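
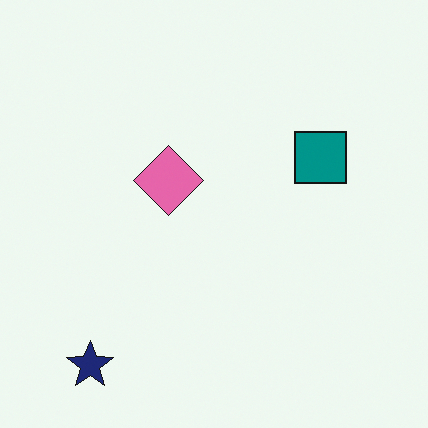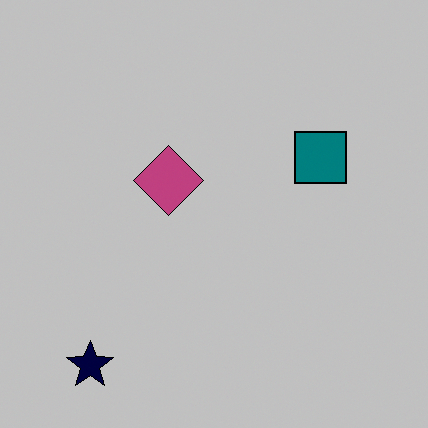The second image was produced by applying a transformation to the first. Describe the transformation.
Heavily posterized to just a handful of flat colors.

Each flat color has snapped to a coarser quantized level — most visibly, the near-white background has dropped to a flat grey.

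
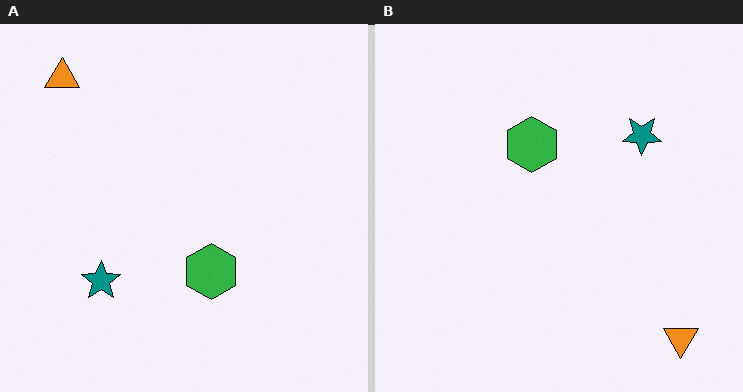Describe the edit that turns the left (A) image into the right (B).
It was rotated 180°.

The orange triangle sits in the top-left of the left (A) image and the bottom-right of the right (B) — consistent with a whole-image 180° rotation.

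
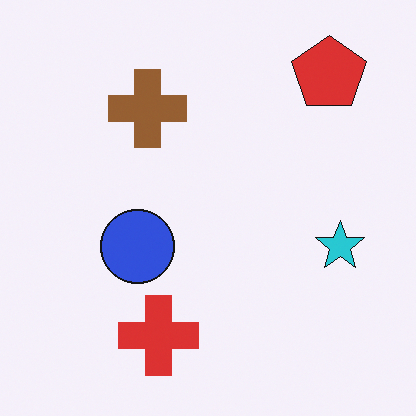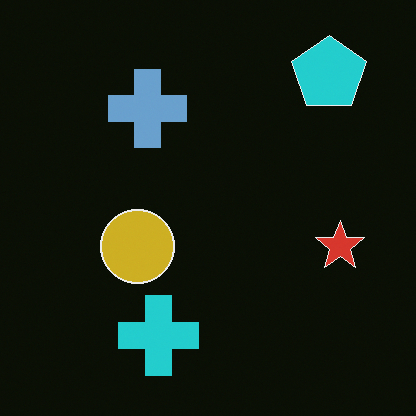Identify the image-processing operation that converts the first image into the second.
This is the original image color-inverted (negative).

The light background has become dark and every shape's color is its complement — a photographic negative.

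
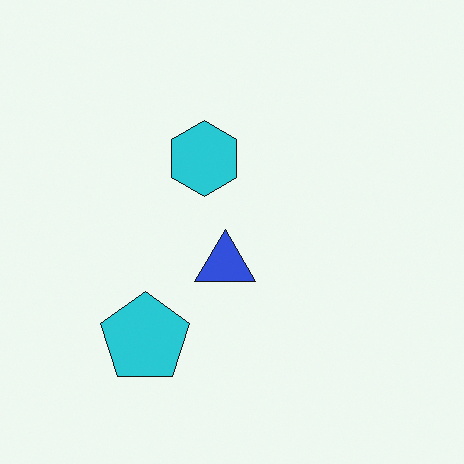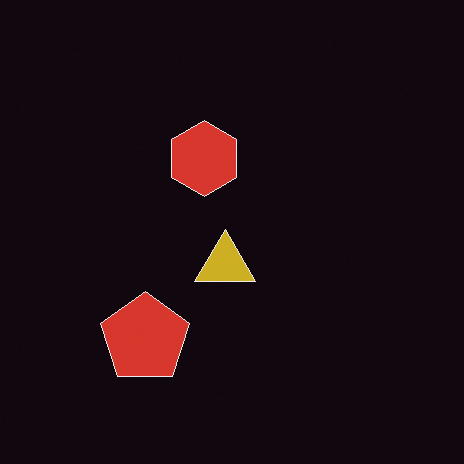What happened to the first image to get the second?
The second image is the first color-inverted (negative).

The light background has become dark and every shape's color is its complement — a photographic negative.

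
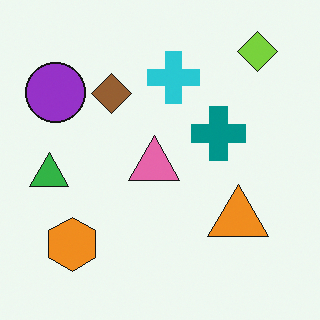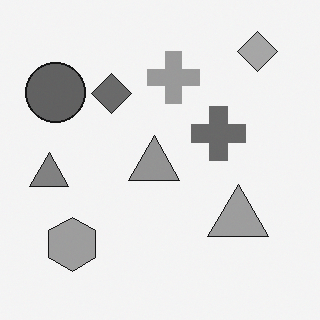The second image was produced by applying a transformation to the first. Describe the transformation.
The second image is the first converted to grayscale.

All color is removed — every shape is now a shade of grey.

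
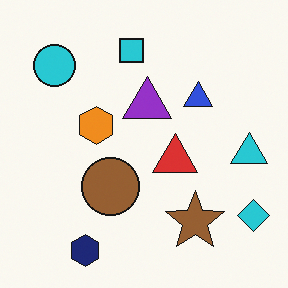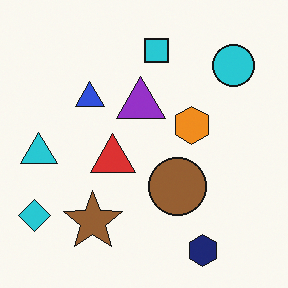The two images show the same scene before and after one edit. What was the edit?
The transformation is: flipped horizontally (left ↔ right).

The cyan diamond is in the bottom-right of the first image and the bottom-left of the second — shapes on opposite sides of the vertical midline have swapped in a mirror flip.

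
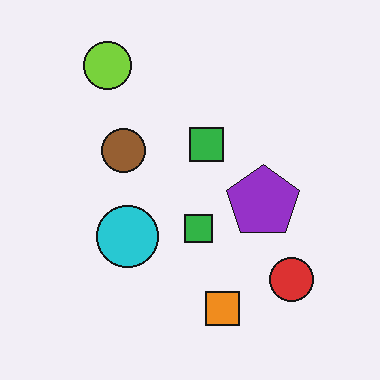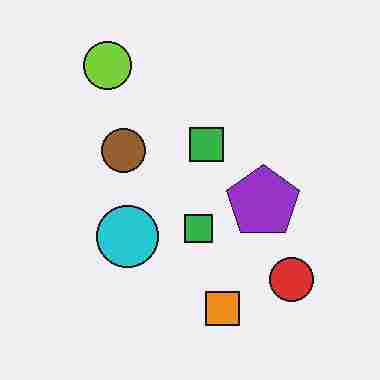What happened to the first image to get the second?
The second image is the first heavily JPEG-compressed with obvious blocking artifacts.

Blocky 8×8 compression artifacts appear around shape edges and the flat background shows ringing — characteristic JPEG degradation.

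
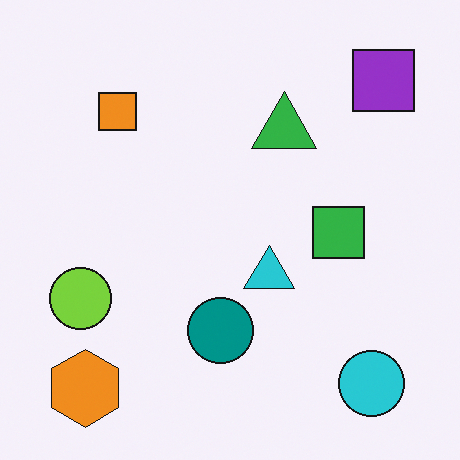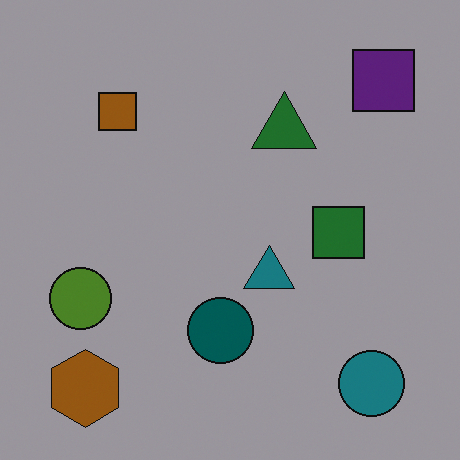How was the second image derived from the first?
The image was noticeably darkened.

Every pixel — background and shapes alike — is uniformly darkened.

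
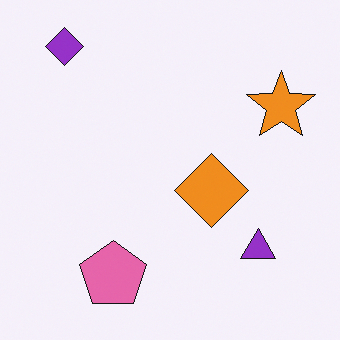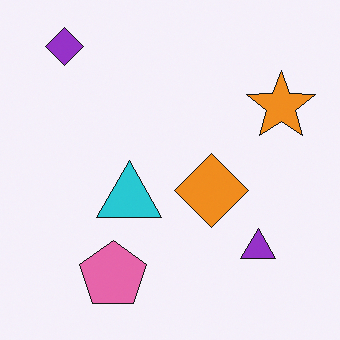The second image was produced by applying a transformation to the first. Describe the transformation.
It was overlaid with an additional cyan triangle.

A cyan triangle appears in the second image that is absent from the first.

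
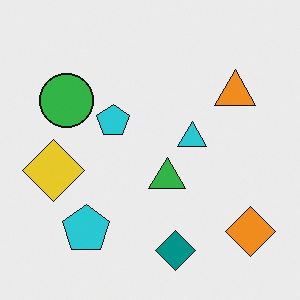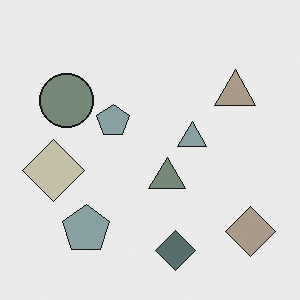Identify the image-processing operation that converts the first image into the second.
This is the original image made much more muted (saturation change).

All colors are more muted and greyish — a global saturation change.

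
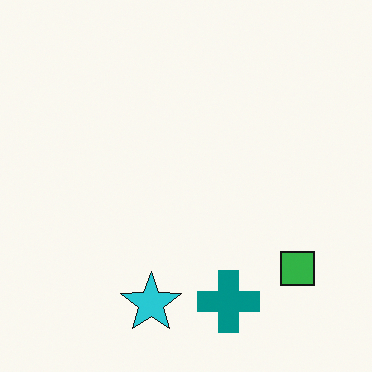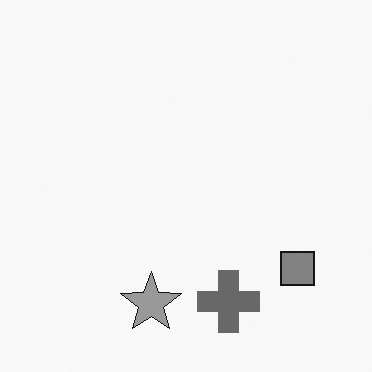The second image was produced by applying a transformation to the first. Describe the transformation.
This is the original image converted to grayscale.

All color is removed — every shape is now a shade of grey.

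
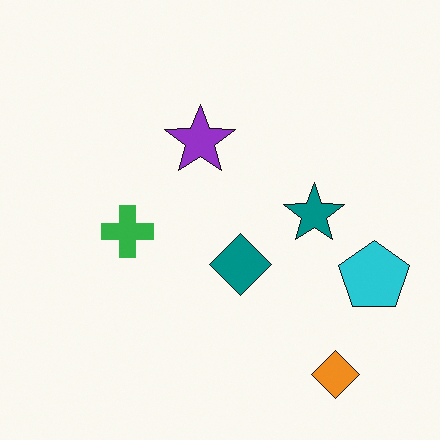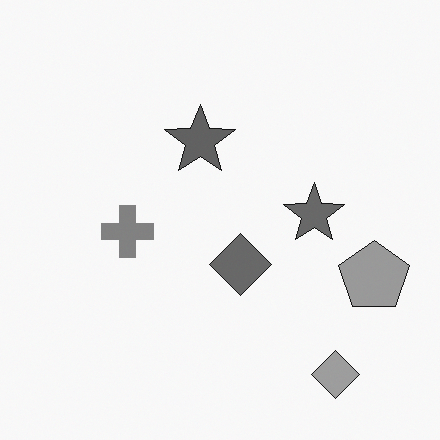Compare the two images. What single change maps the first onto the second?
The image was converted to grayscale.

All color is removed — every shape is now a shade of grey.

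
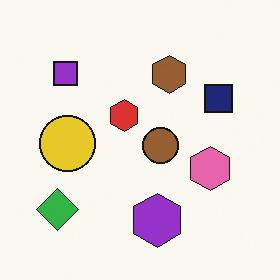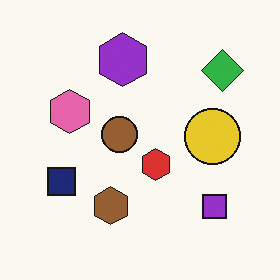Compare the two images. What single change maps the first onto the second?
The image was rotated 180°.

The green diamond sits in the bottom-left of the first image and the top-right of the second — consistent with a whole-image 180° rotation.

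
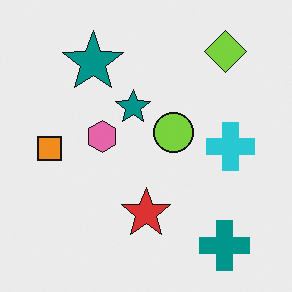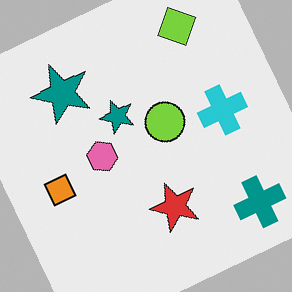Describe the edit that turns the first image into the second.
This is the original image rotated counter-clockwise by a moderate amount.

Every shape is tilted by the same angle and the image corners show triangular fill wedges — a whole-image rotation by a non-right angle.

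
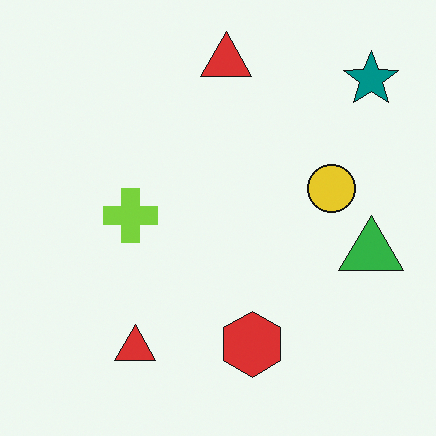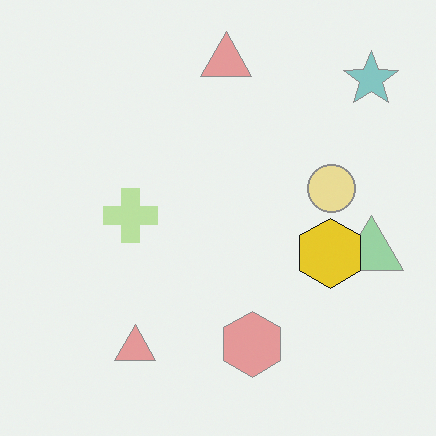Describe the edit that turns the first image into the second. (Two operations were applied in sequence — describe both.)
This is the original image given much lower contrast, then overlaid with an additional yellow hexagon.

Tones are pushed toward mid-grey across the whole image — a global contrast change. A yellow hexagon appears in the second image that is absent from the first.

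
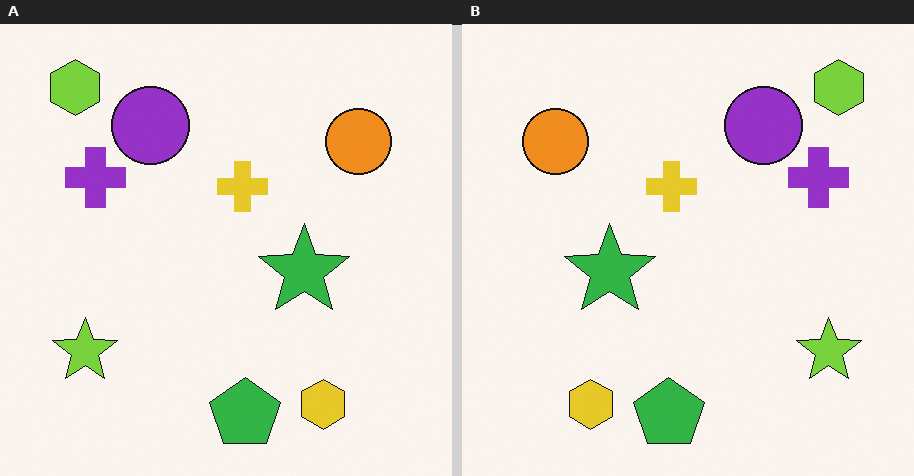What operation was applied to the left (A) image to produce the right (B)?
Flipped horizontally (left ↔ right).

The lime hexagon is in the top-left of the left (A) image and the top-right of the right (B) — shapes on opposite sides of the vertical midline have swapped in a mirror flip.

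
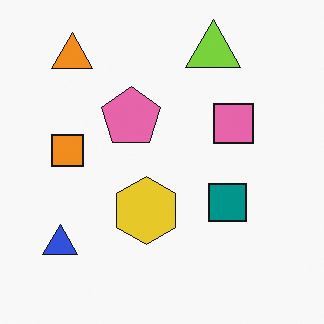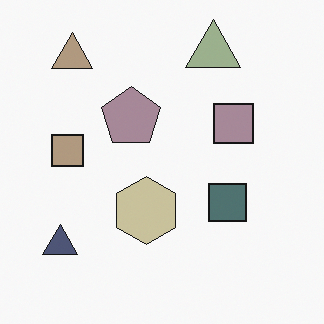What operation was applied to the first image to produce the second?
It was made much more muted (saturation change).

All colors are more muted and greyish — a global saturation change.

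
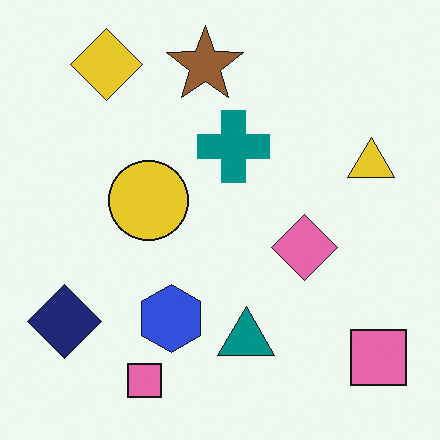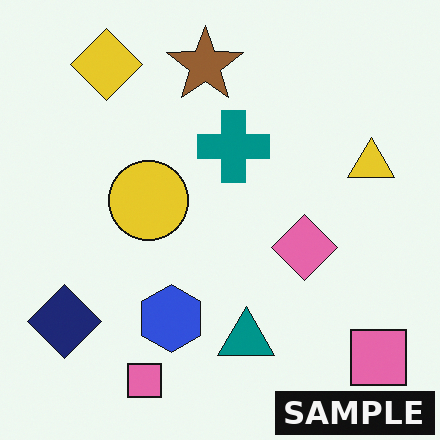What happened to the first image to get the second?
This is the original image watermarked with the text "SAMPLE" in the lower-right corner.

A dark label reading "SAMPLE" appears in the lower-right corner.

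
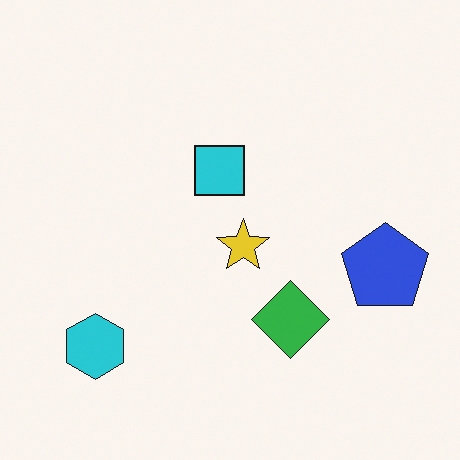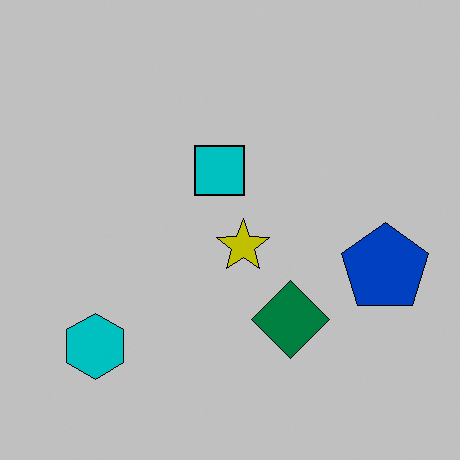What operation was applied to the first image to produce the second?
Aggressively posterized.

Each flat color has snapped to a coarser quantized level — most visibly, the near-white background has dropped to a flat grey.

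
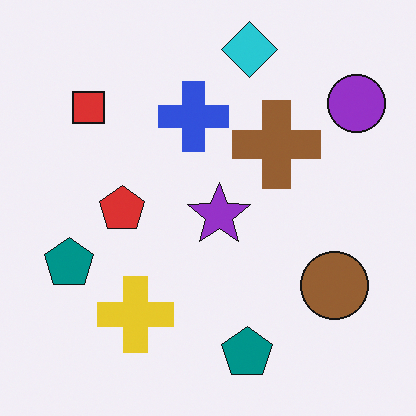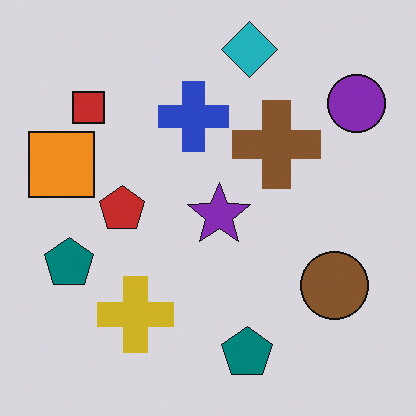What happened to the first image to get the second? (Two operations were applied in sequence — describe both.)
The image was slightly darkened, then overlaid with an additional orange square.

Every pixel — background and shapes alike — is uniformly darkened. An orange square appears in the second image that is absent from the first.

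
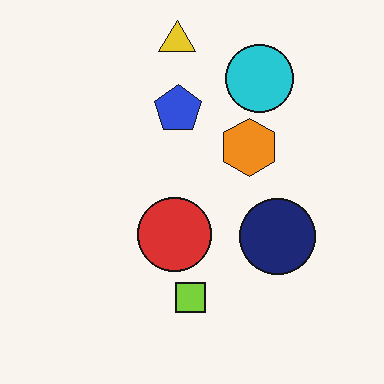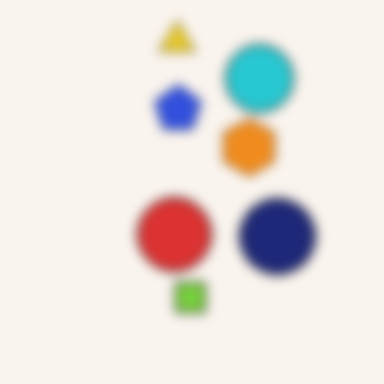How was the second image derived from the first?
The second image is the first strongly gaussian-blurred.

Shape edges and outlines are uniformly softened across the whole image.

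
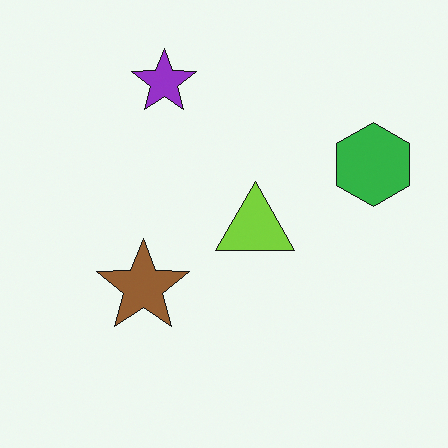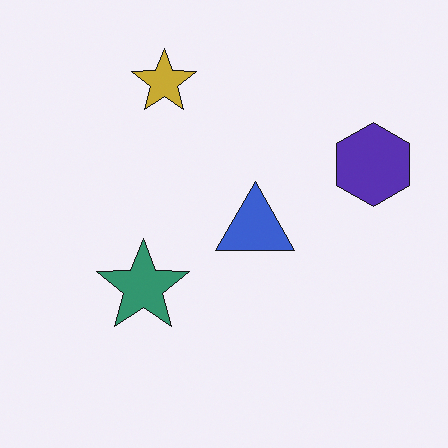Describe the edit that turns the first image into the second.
The second image is the first hue-shifted by a moderate amount.

Every shape's color has rotated by the same amount around the hue wheel — a uniform hue shift.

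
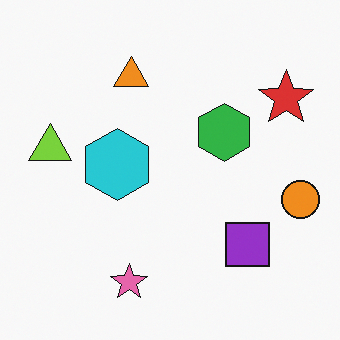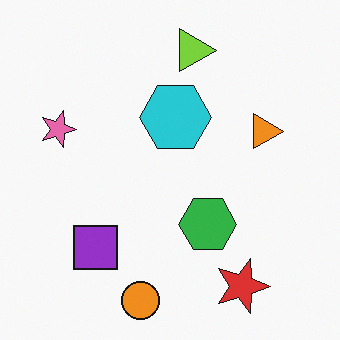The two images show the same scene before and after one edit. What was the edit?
The image was rotated 90° clockwise.

The red star sits in the top-right of the first image and the bottom-right of the second — consistent with a whole-image 90° clockwise rotation.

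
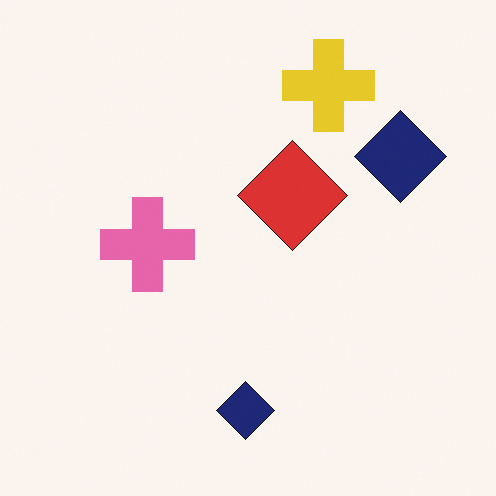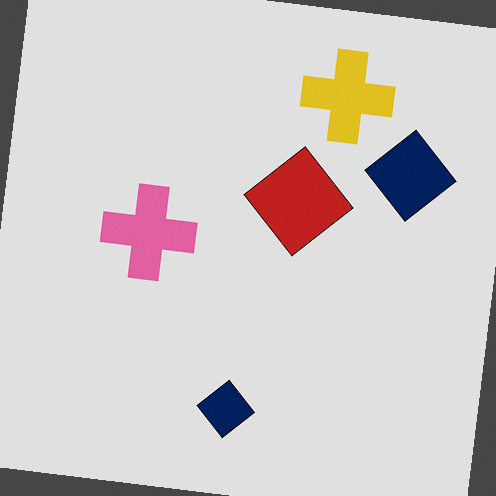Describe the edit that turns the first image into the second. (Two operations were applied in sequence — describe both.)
This is the original image posterized to a reduced palette, then rotated clockwise by a slight angle.

Each flat color has snapped to a coarser quantized level — most visibly, the near-white background has dropped to a flat grey. Every shape is tilted by the same angle and the image corners show triangular fill wedges — a whole-image rotation by a non-right angle.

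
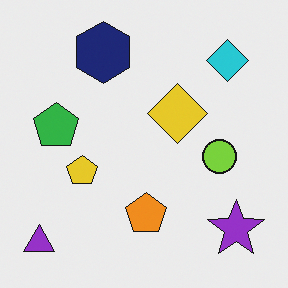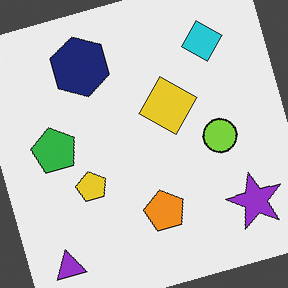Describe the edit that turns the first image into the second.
Rotated counter-clockwise by a moderate amount.

Every shape is tilted by the same angle and the image corners show triangular fill wedges — a whole-image rotation by a non-right angle.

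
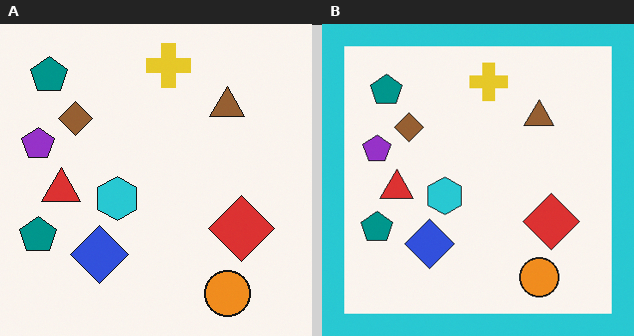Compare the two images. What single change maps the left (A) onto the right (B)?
It was framed with a cyan border.

A solid cyan frame runs around the edge of the right (B) image, with the content slightly shrunk inside it.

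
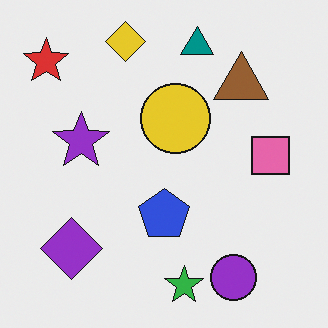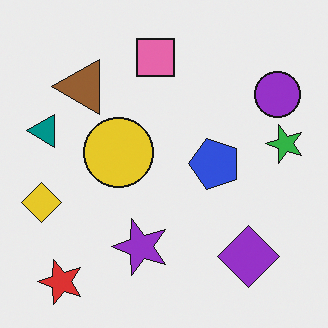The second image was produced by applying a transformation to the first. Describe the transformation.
The second image is the first rotated 90° counter-clockwise.

The red star sits in the top-left of the first image and the bottom-left of the second — consistent with a whole-image 90° counter-clockwise rotation.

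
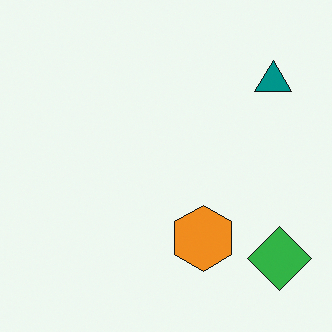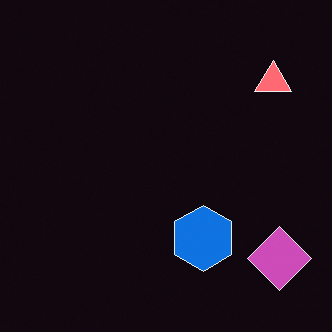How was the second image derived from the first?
The second image is the first color-inverted (negative).

The light background has become dark and every shape's color is its complement — a photographic negative.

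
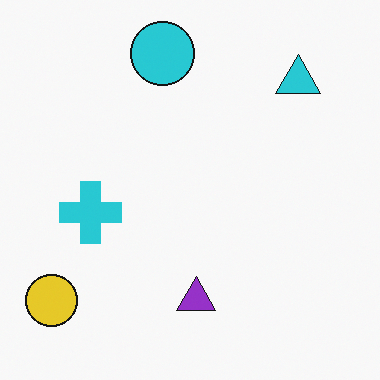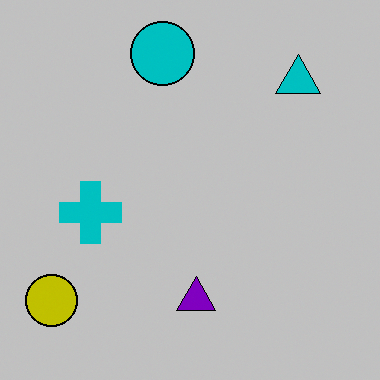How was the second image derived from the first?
Heavily posterized to just a handful of flat colors.

Each flat color has snapped to a coarser quantized level — most visibly, the near-white background has dropped to a flat grey.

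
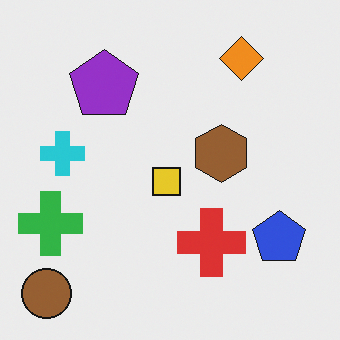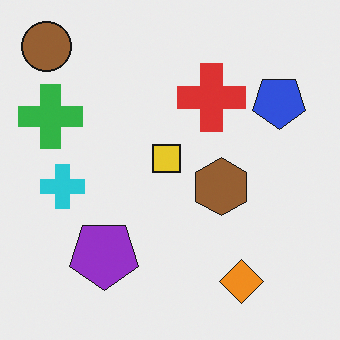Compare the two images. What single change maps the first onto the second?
The transformation is: flipped vertically (top ↔ bottom).

The brown circle is in the bottom-left of the first image and the top-left of the second — shapes on opposite sides of the horizontal midline have swapped in a mirror flip.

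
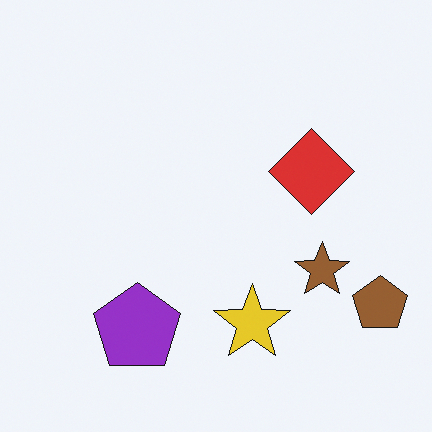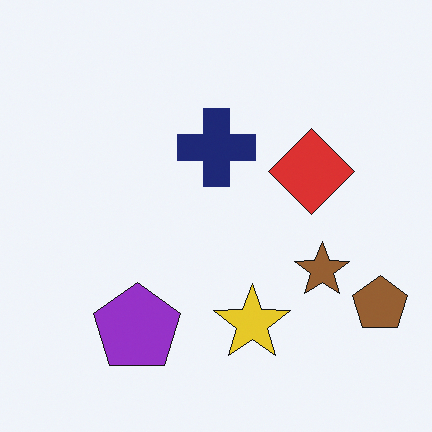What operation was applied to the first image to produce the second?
It was overlaid with an additional navy cross.

A navy cross appears in the second image that is absent from the first.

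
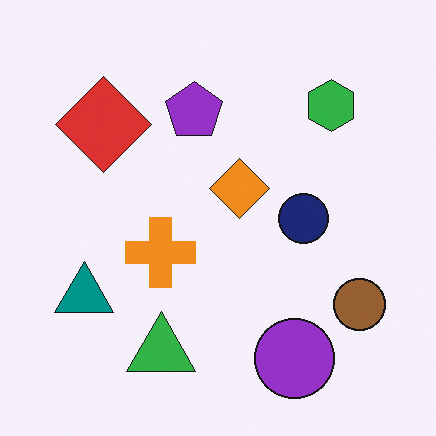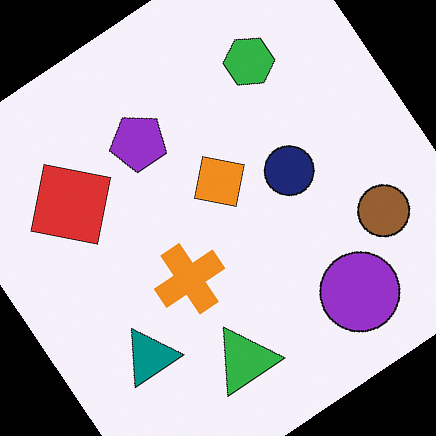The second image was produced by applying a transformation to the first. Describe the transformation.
The transformation is: rotated counter-clockwise by a large amount — several tens of degrees.

Every shape is tilted by the same angle and the image corners show triangular fill wedges — a whole-image rotation by a non-right angle.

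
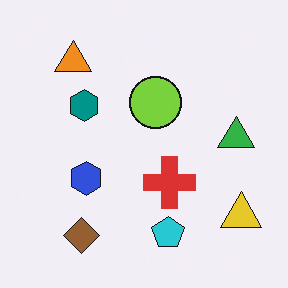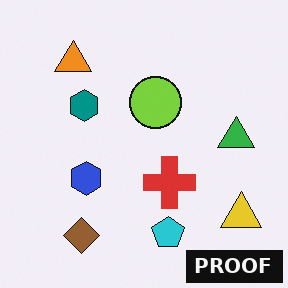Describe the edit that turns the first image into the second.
This is the original image watermarked with the text "PROOF" in the lower-right corner.

A dark label reading "PROOF" appears in the lower-right corner.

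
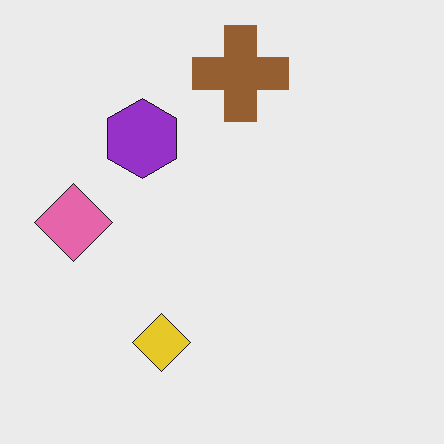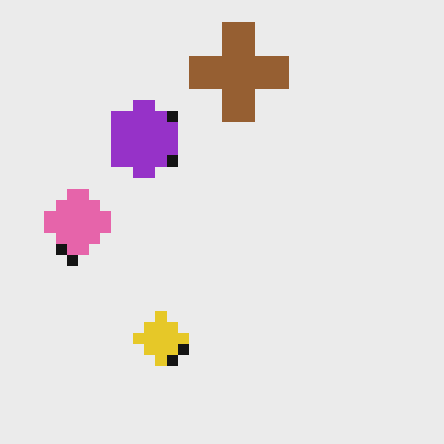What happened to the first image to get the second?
It was heavily pixelated into large blocks.

Shapes are reduced to large square blocks; fine edges and outlines are lost — a downscale-then-upscale (mosaic) effect.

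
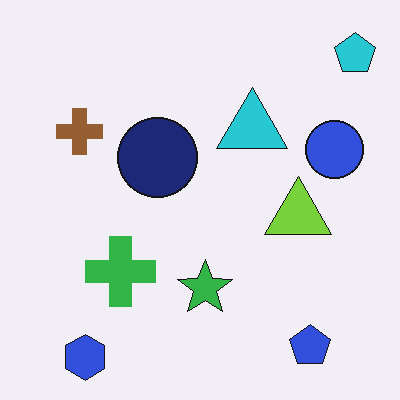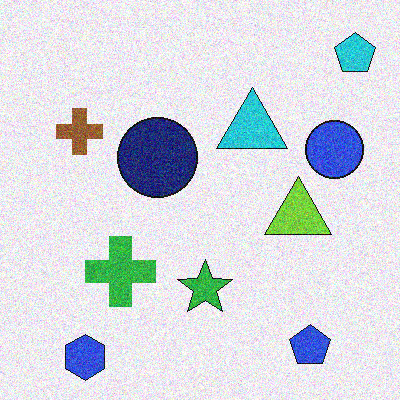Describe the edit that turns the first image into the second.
The second image is the first degraded with moderate additive noise.

Random speckle covers the whole image, including the flat background.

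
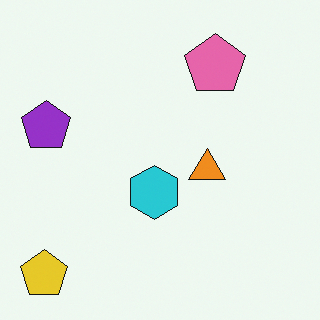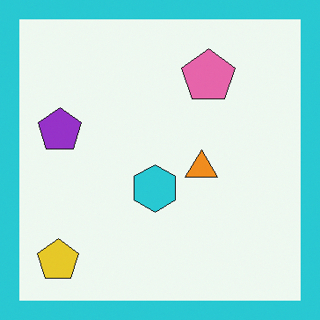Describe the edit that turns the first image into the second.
The second image is the first framed with a cyan border.

A solid cyan frame runs around the edge of the second image, with the content slightly shrunk inside it.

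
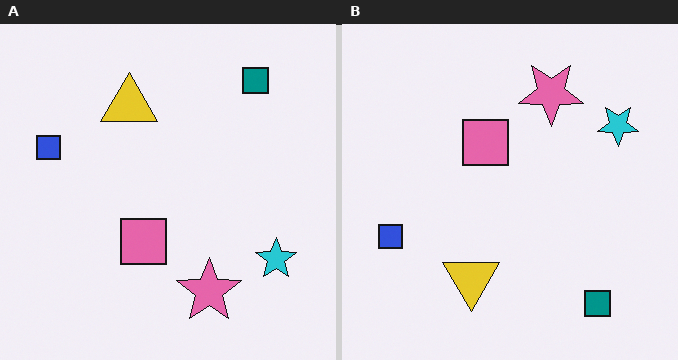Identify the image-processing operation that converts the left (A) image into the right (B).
The transformation is: flipped vertically (top ↔ bottom).

The teal square is in the top-right of the left (A) image and the bottom-right of the right (B) — shapes on opposite sides of the horizontal midline have swapped in a mirror flip.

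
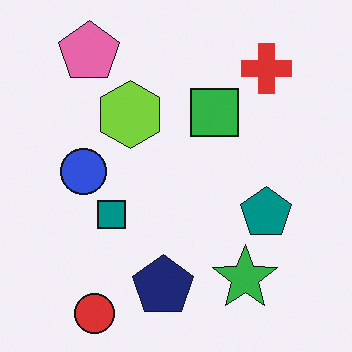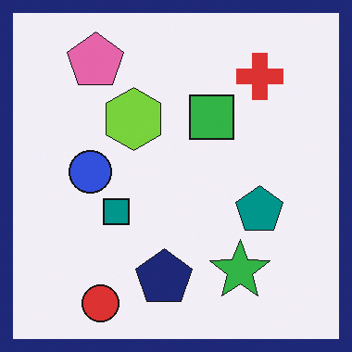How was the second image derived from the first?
Framed with a navy border.

A solid navy frame runs around the edge of the second image, with the content slightly shrunk inside it.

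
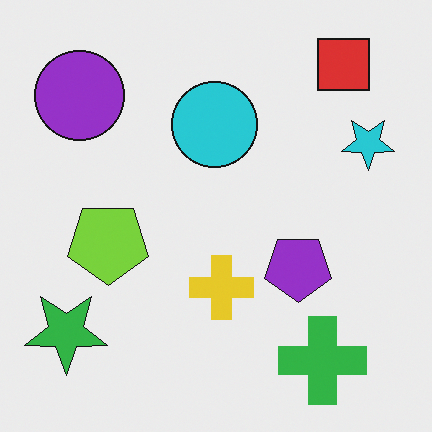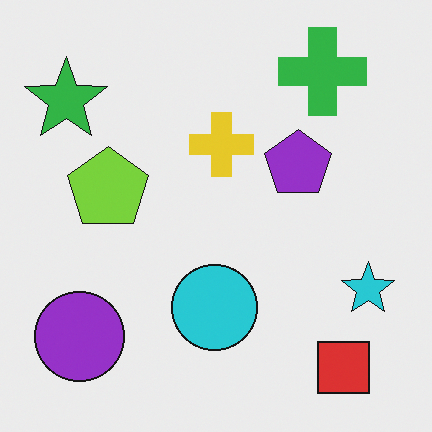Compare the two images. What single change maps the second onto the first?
This is the original image flipped vertically (top ↔ bottom).

The red square is in the bottom-right of the second image and the top-right of the first — shapes on opposite sides of the horizontal midline have swapped in a mirror flip.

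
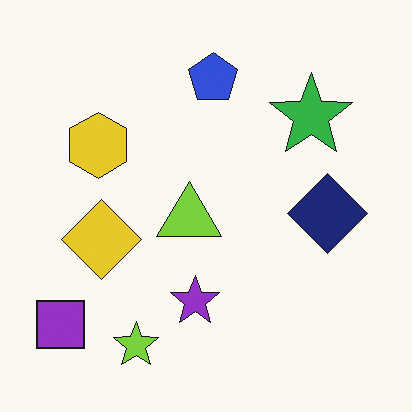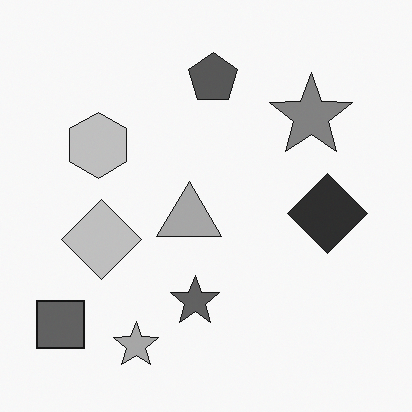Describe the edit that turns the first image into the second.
The second image is the first converted to grayscale.

All color is removed — every shape is now a shade of grey.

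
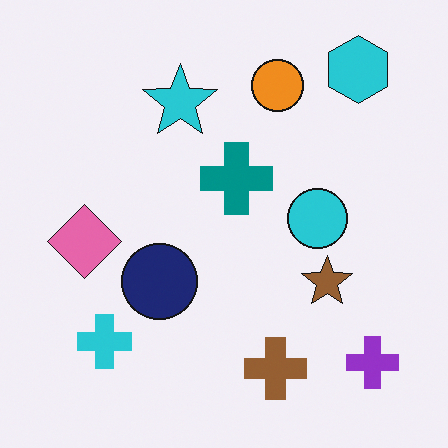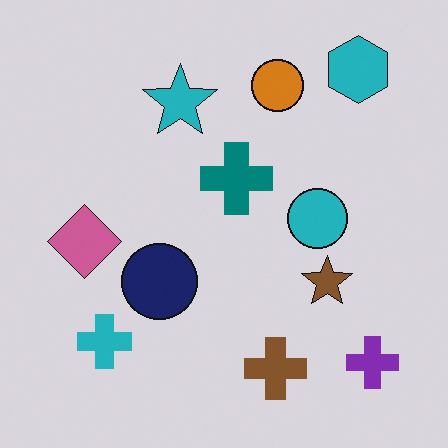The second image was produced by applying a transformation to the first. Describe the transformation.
The second image is the first darkened a little.

Every pixel — background and shapes alike — is uniformly darkened.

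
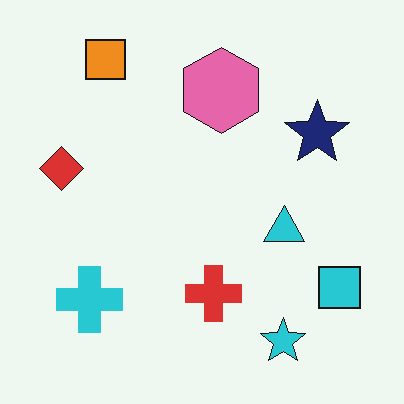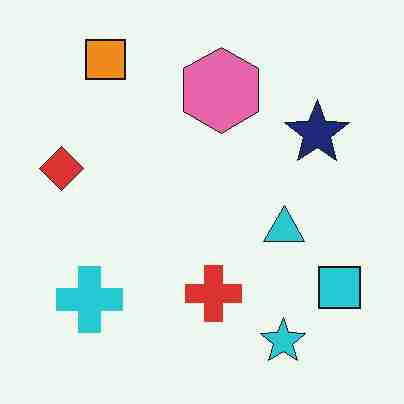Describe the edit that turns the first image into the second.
The transformation is: heavily JPEG-compressed with obvious blocking artifacts.

Blocky 8×8 compression artifacts appear around shape edges and the flat background shows ringing — characteristic JPEG degradation.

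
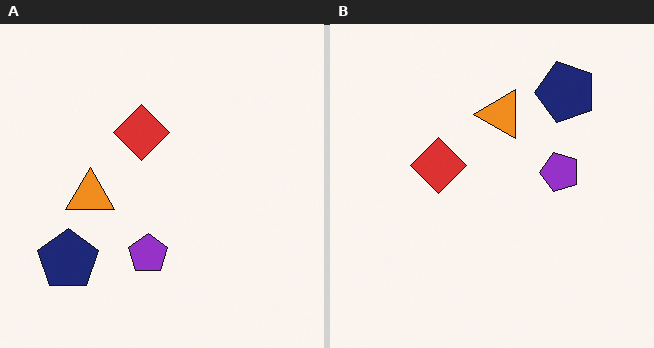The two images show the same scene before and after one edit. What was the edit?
This is the original image transposed (reflected across the top-left ↔ bottom-right diagonal).

Shapes have swapped their row and column positions — what was in the top-right is now in the bottom-left — a diagonal reflection.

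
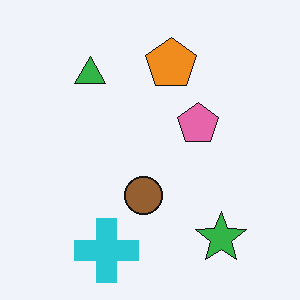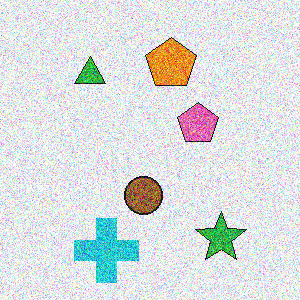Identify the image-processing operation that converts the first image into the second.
The image was degraded with a thick layer of grain.

Random speckle covers the whole image, including the flat background.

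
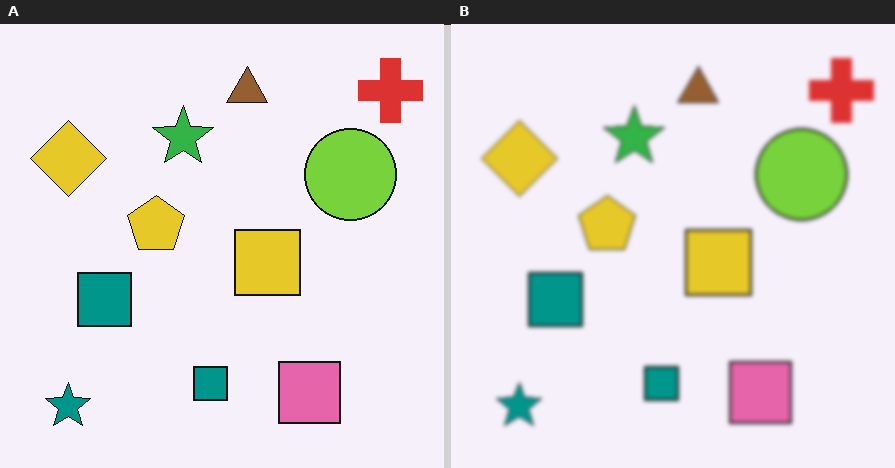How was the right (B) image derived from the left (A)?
This is the original image given a subtle gaussian blur.

Shape edges and outlines are uniformly softened across the whole image.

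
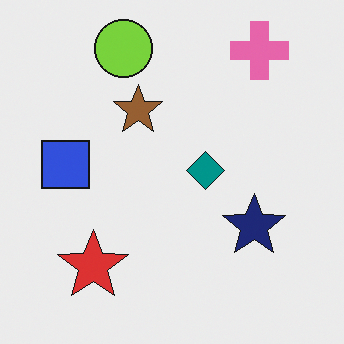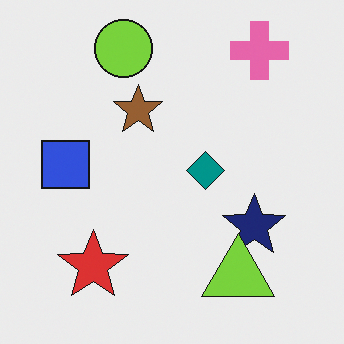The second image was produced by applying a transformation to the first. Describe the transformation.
The transformation is: overlaid with an additional lime triangle.

A lime triangle appears in the second image that is absent from the first.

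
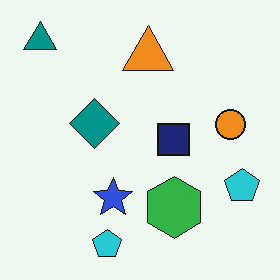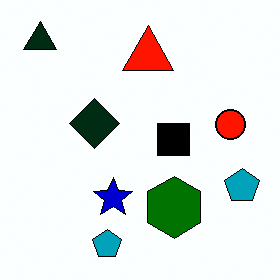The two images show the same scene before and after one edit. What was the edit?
The transformation is: given much higher contrast.

Tones are pushed away from mid-grey across the whole image — a global contrast change.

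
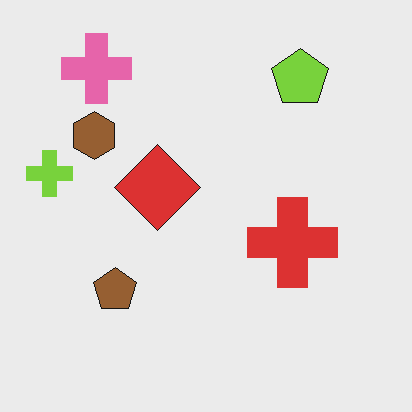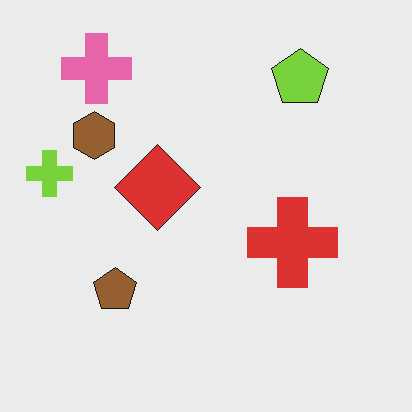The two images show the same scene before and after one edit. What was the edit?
The image was JPEG-compressed with visible artifacts.

Blocky 8×8 compression artifacts appear around shape edges and the flat background shows ringing — characteristic JPEG degradation.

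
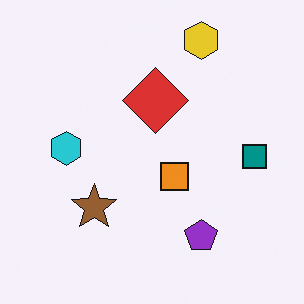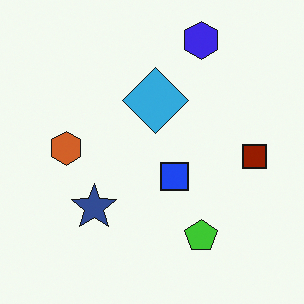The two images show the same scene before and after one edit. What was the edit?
This is the original image hue-shifted by a large amount.

Every shape's color has rotated by the same amount around the hue wheel — a uniform hue shift.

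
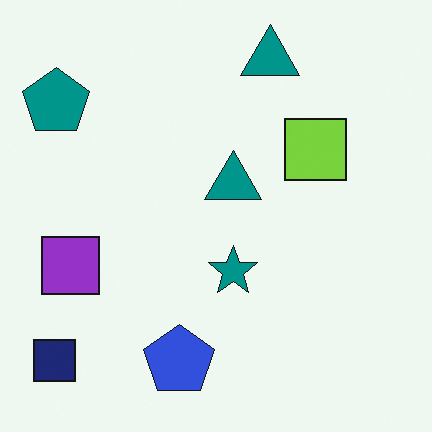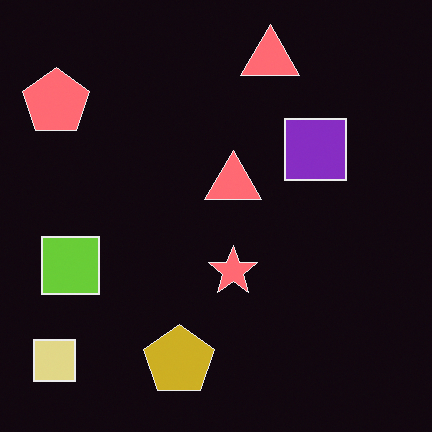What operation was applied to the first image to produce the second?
Color-inverted (negative).

The light background has become dark and every shape's color is its complement — a photographic negative.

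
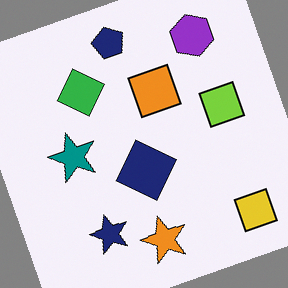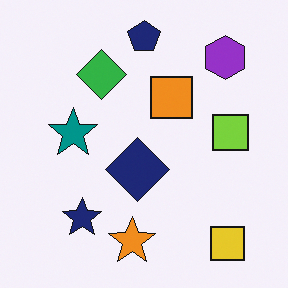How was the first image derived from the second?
The transformation is: rotated counter-clockwise by a clearly visible amount.

Every shape is tilted by the same angle and the image corners show triangular fill wedges — a whole-image rotation by a non-right angle.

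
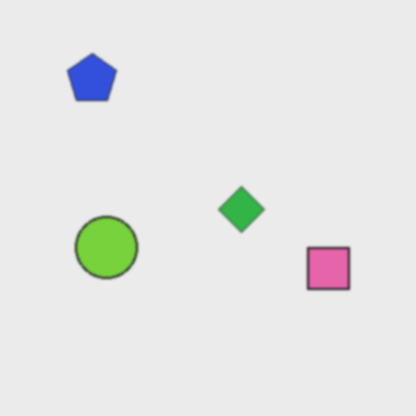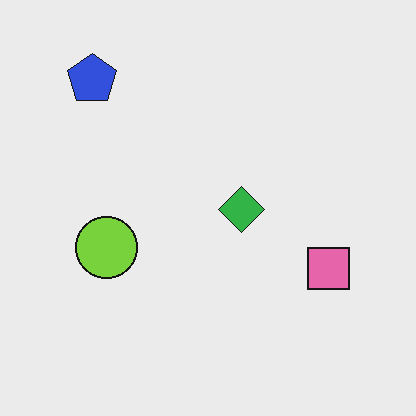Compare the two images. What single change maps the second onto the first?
This is the original image given a subtle gaussian blur.

Shape edges and outlines are uniformly softened across the whole image.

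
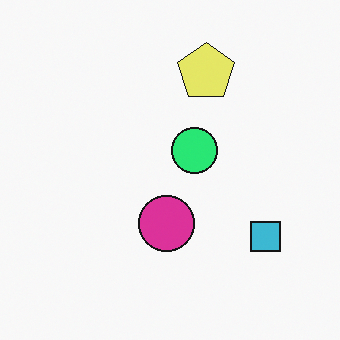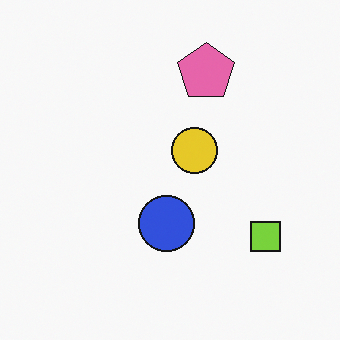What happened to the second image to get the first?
This is the original image hue-shifted through roughly a third of the color wheel.

Every shape's color has rotated by the same amount around the hue wheel — a uniform hue shift.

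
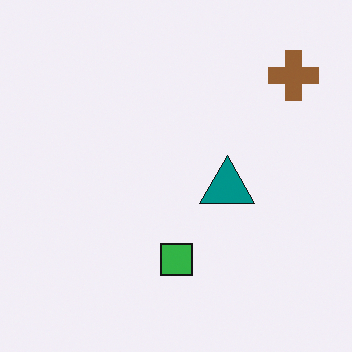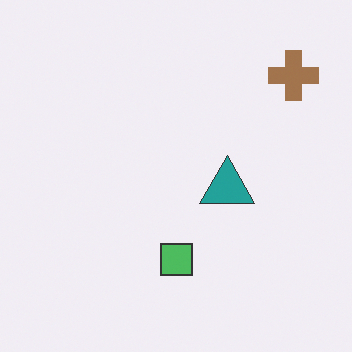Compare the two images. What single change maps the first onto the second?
Given slightly reduced contrast.

Tones are pushed toward mid-grey across the whole image — a global contrast change.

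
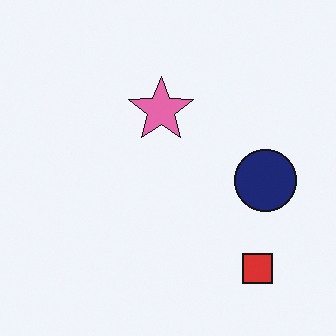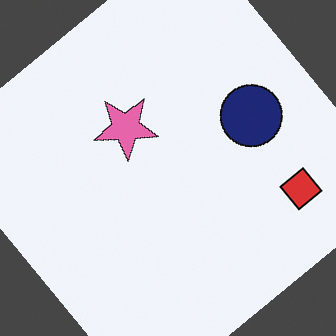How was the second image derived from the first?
The transformation is: rotated counter-clockwise by a large amount — several tens of degrees.

Every shape is tilted by the same angle and the image corners show triangular fill wedges — a whole-image rotation by a non-right angle.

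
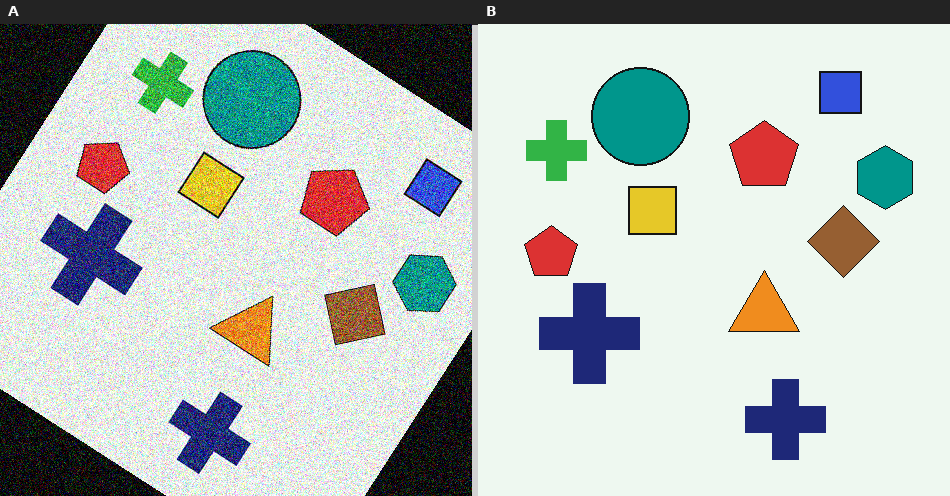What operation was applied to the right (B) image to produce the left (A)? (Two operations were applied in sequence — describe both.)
Rotated clockwise by a large amount — several tens of degrees, then degraded with strong gaussian noise.

Every shape is tilted by the same angle and the image corners show triangular fill wedges — a whole-image rotation by a non-right angle. Random speckle covers the whole image, including the flat background.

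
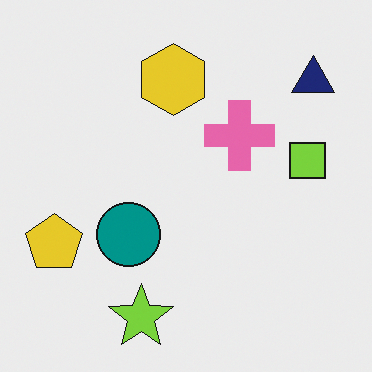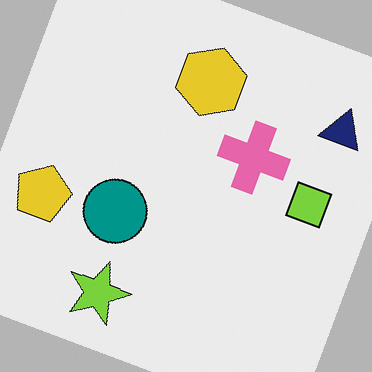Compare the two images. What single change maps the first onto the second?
It was rotated clockwise by a clearly visible amount.

Every shape is tilted by the same angle and the image corners show triangular fill wedges — a whole-image rotation by a non-right angle.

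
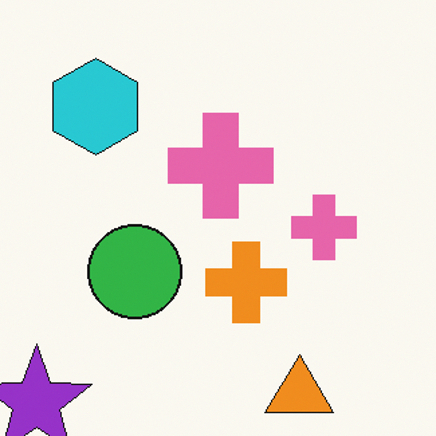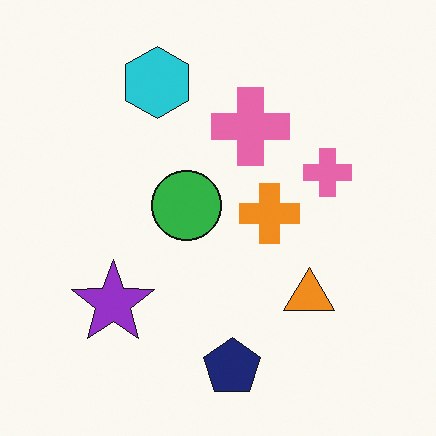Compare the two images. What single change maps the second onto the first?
This is the original image cropped to a modestly smaller region and rescaled.

The visible shapes are larger and the field of view is narrower; shapes near the original edges may be partly or wholly outside the frame — a crop-and-rescale.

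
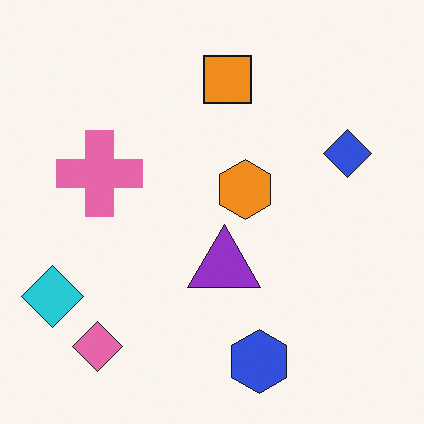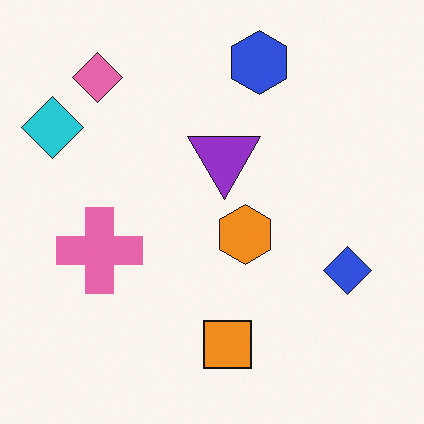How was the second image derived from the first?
The image was flipped vertically (top ↔ bottom).

The blue hexagon is in the bottom of the first image and the top of the second — shapes on opposite sides of the horizontal midline have swapped in a mirror flip.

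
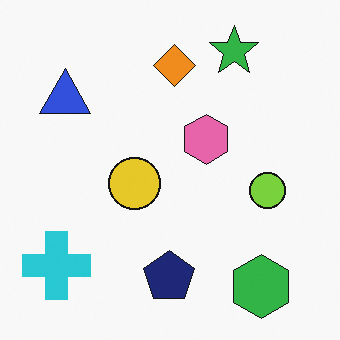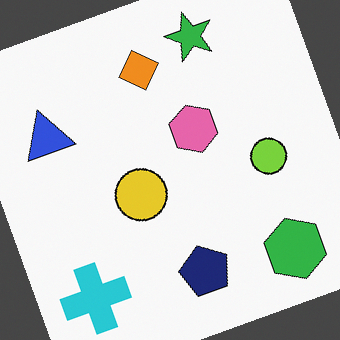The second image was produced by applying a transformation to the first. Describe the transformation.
The transformation is: rotated counter-clockwise by a moderate amount.

Every shape is tilted by the same angle and the image corners show triangular fill wedges — a whole-image rotation by a non-right angle.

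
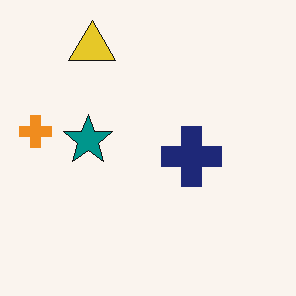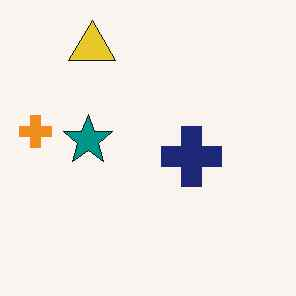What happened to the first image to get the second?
The image was JPEG-compressed with visible artifacts.

Blocky 8×8 compression artifacts appear around shape edges and the flat background shows ringing — characteristic JPEG degradation.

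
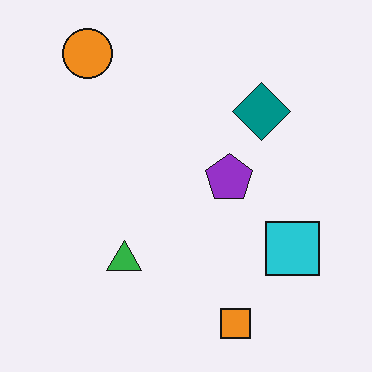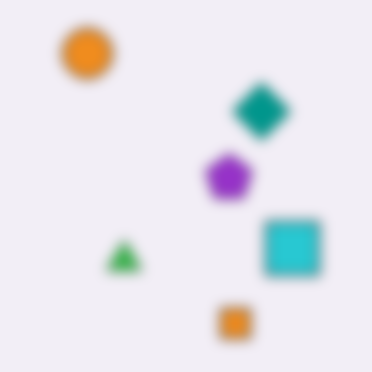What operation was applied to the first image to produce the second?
This is the original image strongly gaussian-blurred.

Shape edges and outlines are uniformly softened across the whole image.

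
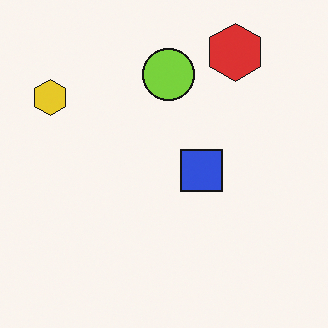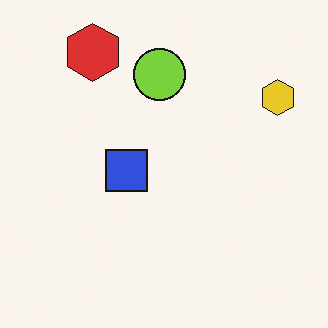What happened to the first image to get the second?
Flipped horizontally (left ↔ right).

The yellow hexagon is in the top-left of the first image and the top-right of the second — shapes on opposite sides of the vertical midline have swapped in a mirror flip.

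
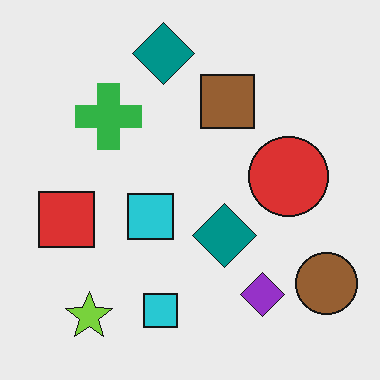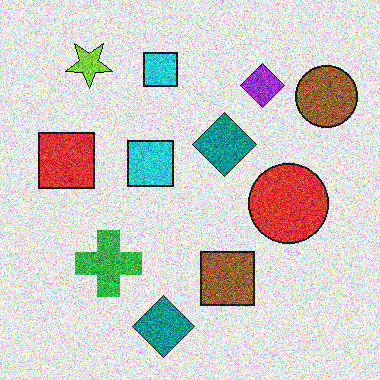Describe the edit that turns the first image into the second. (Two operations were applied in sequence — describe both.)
The image was flipped vertically (top ↔ bottom), then degraded with strong gaussian noise.

The lime star is in the bottom-left of the first image and the top-left of the second — shapes on opposite sides of the horizontal midline have swapped in a mirror flip. Random speckle covers the whole image, including the flat background.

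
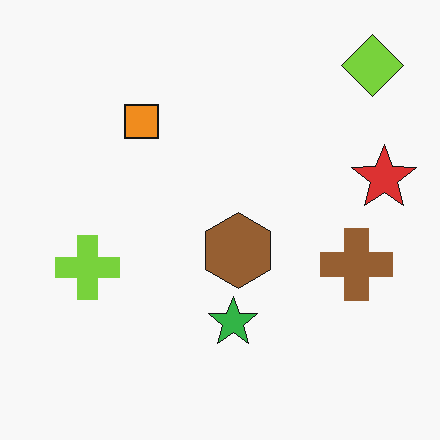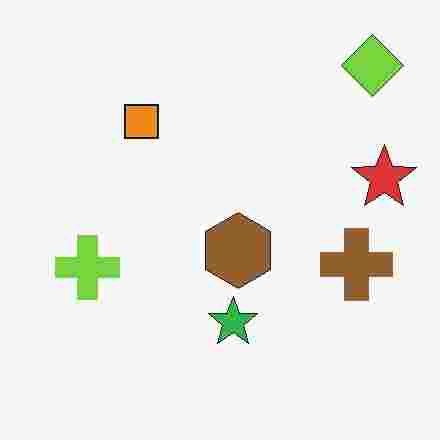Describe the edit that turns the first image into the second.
The image was heavily JPEG-compressed with obvious blocking artifacts.

Blocky 8×8 compression artifacts appear around shape edges and the flat background shows ringing — characteristic JPEG degradation.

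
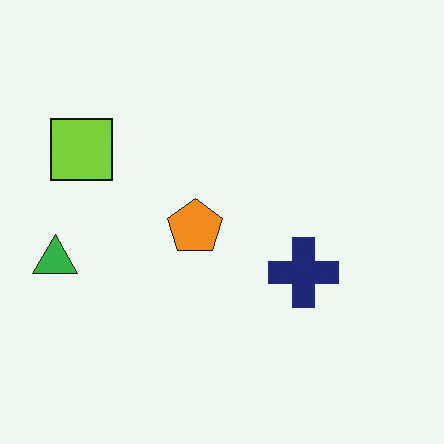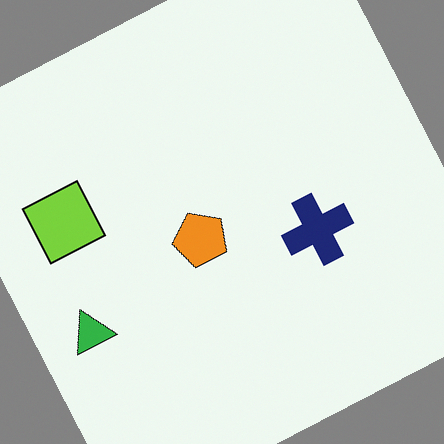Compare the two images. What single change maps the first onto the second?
The transformation is: rotated counter-clockwise by a clearly visible amount.

Every shape is tilted by the same angle and the image corners show triangular fill wedges — a whole-image rotation by a non-right angle.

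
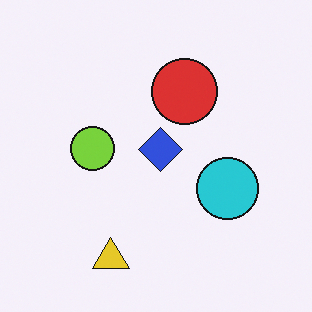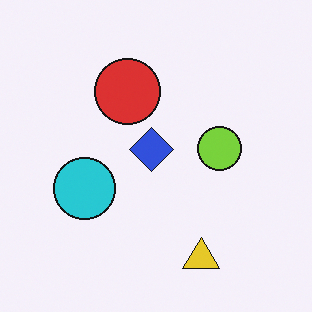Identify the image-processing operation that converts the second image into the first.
Flipped horizontally (left ↔ right).

The cyan circle is in the left of the second image and the right of the first — shapes on opposite sides of the vertical midline have swapped in a mirror flip.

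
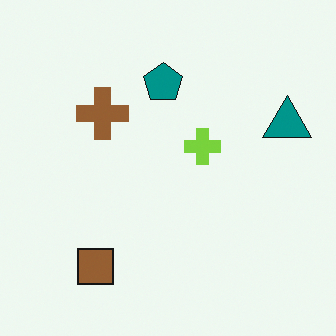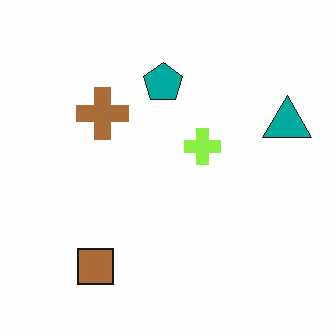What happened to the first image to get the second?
The second image is the first brightened a little.

Every pixel — background and shapes alike — is uniformly brightened.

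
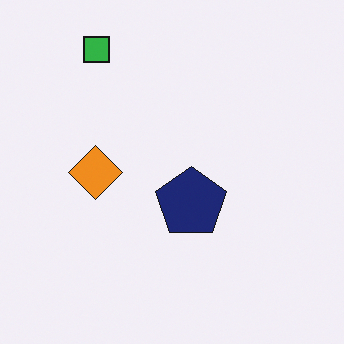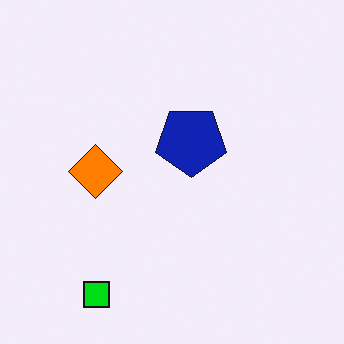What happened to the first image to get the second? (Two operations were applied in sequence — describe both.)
It was flipped vertically (top ↔ bottom), then made much more vivid (saturation change).

The green square is in the top-left of the first image and the bottom-left of the second — shapes on opposite sides of the horizontal midline have swapped in a mirror flip. All colors are more vivid — a global saturation change.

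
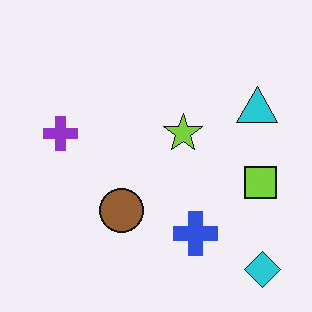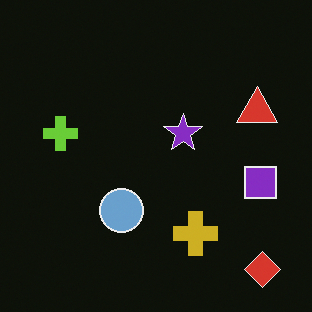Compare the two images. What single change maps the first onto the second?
The second image is the first color-inverted (negative).

The light background has become dark and every shape's color is its complement — a photographic negative.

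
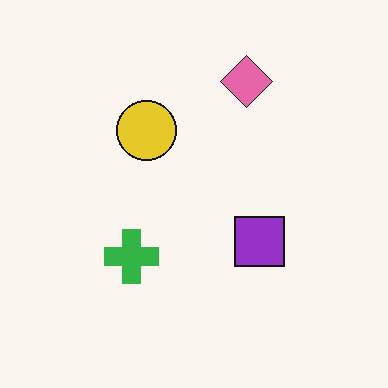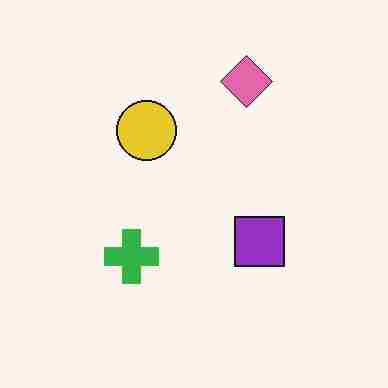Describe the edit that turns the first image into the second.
It was degraded with heavy JPEG compression.

Blocky 8×8 compression artifacts appear around shape edges and the flat background shows ringing — characteristic JPEG degradation.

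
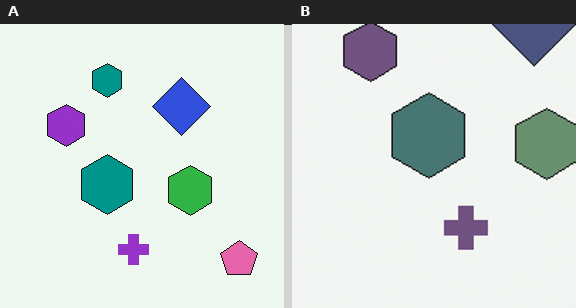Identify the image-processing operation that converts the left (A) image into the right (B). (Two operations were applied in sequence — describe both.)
The transformation is: cropped to a modestly smaller region and rescaled, then heavily desaturated.

The visible shapes are larger and the field of view is narrower; shapes near the original edges may be partly or wholly outside the frame — a crop-and-rescale. All colors are more muted and greyish — a global saturation change.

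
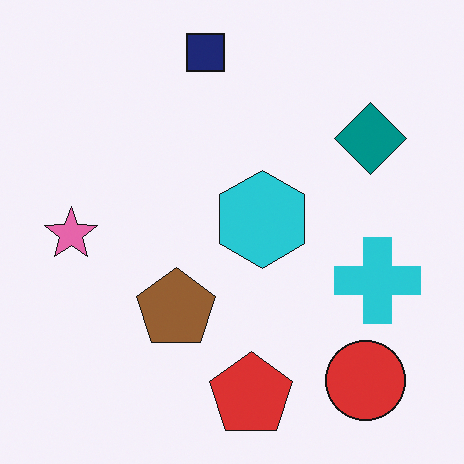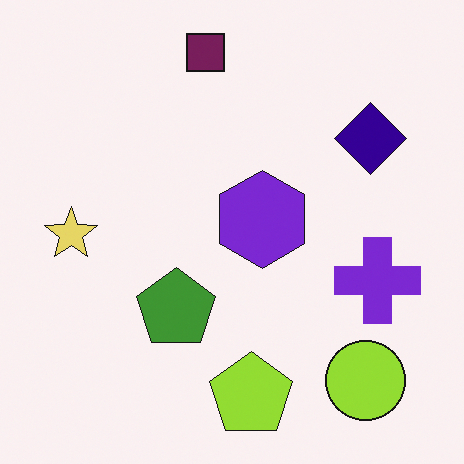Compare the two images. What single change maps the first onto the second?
The second image is the first hue-shifted noticeably.

Every shape's color has rotated by the same amount around the hue wheel — a uniform hue shift.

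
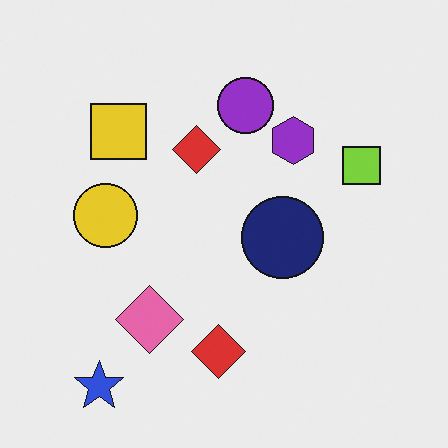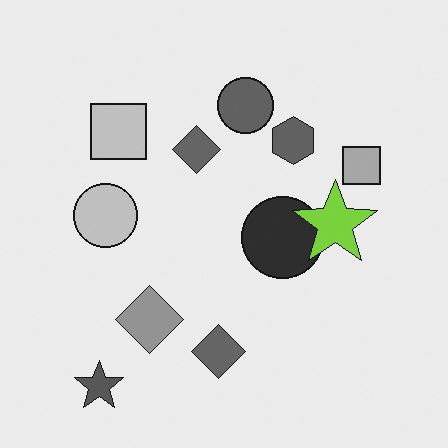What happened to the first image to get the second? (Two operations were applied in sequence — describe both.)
The transformation is: converted to grayscale, then overlaid with an additional lime star.

All color is removed — every shape is now a shade of grey. A lime star appears in the second image that is absent from the first.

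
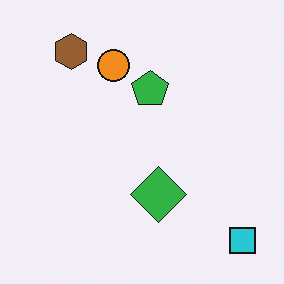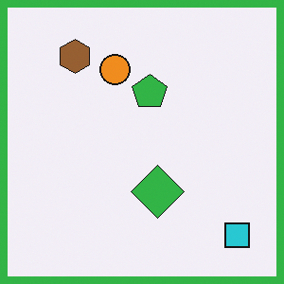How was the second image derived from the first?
The image was framed with a green border.

A solid green frame runs around the edge of the second image, with the content slightly shrunk inside it.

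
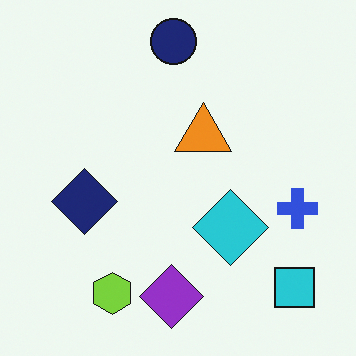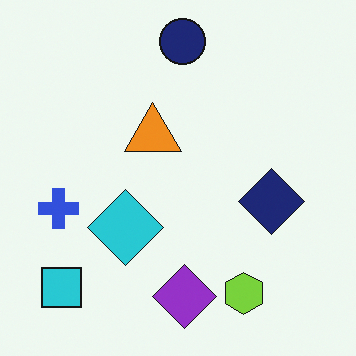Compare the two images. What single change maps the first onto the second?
Flipped horizontally (left ↔ right).

The blue cross is in the right of the first image and the left of the second — shapes on opposite sides of the vertical midline have swapped in a mirror flip.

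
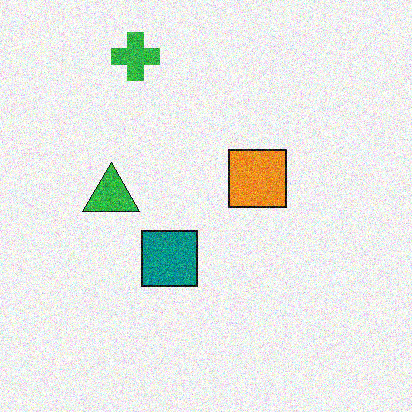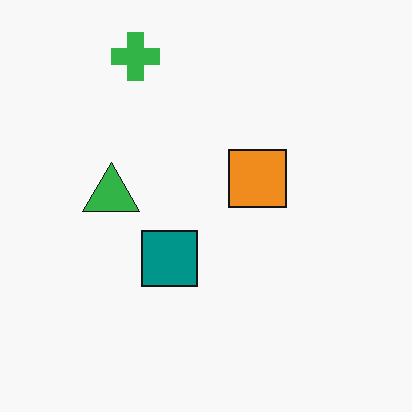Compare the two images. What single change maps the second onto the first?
The image was degraded with moderate additive noise.

Random speckle covers the whole image, including the flat background.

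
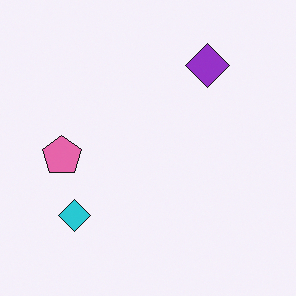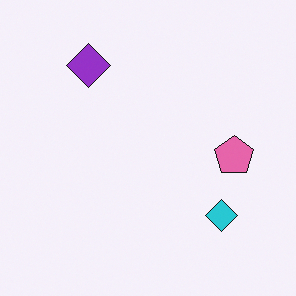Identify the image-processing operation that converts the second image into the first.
It was flipped horizontally (left ↔ right).

The pink pentagon is in the right of the second image and the left of the first — shapes on opposite sides of the vertical midline have swapped in a mirror flip.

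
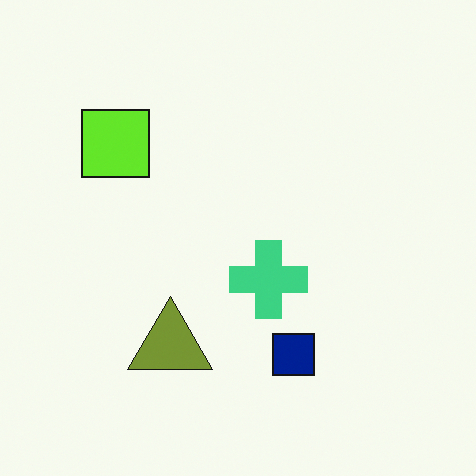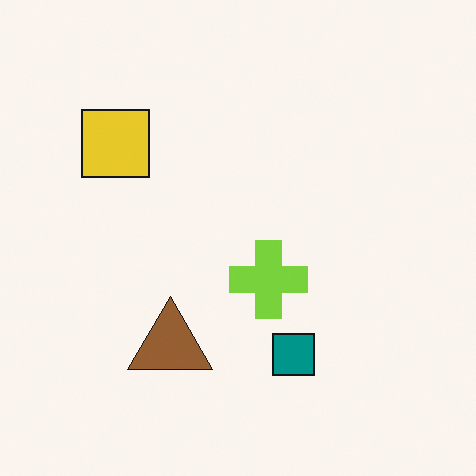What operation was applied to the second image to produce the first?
The transformation is: hue-shifted by a small amount.

Every shape's color has rotated by the same amount around the hue wheel — a uniform hue shift.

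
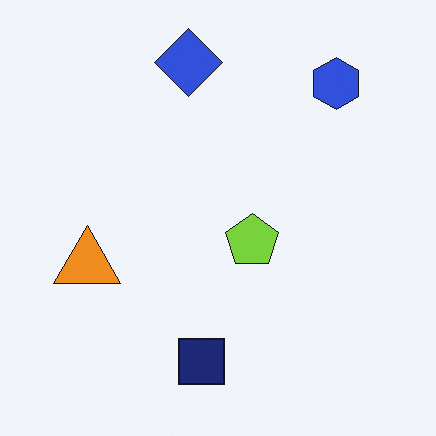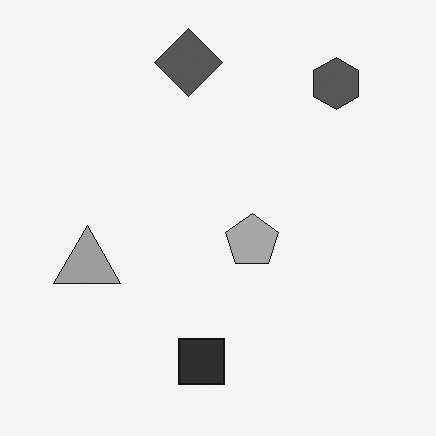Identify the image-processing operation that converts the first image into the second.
The image was converted to grayscale.

All color is removed — every shape is now a shade of grey.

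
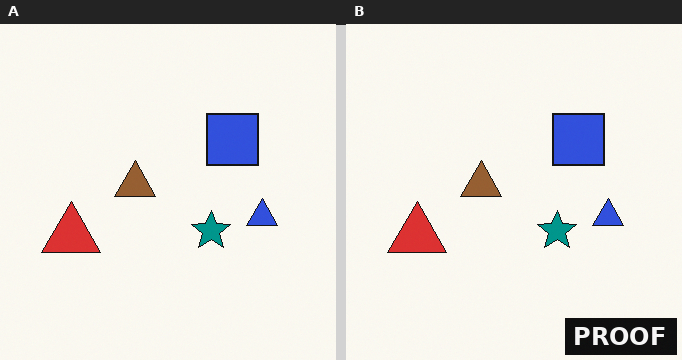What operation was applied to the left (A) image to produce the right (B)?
This is the original image watermarked with the text "PROOF" in the lower-right corner.

A dark label reading "PROOF" appears in the lower-right corner.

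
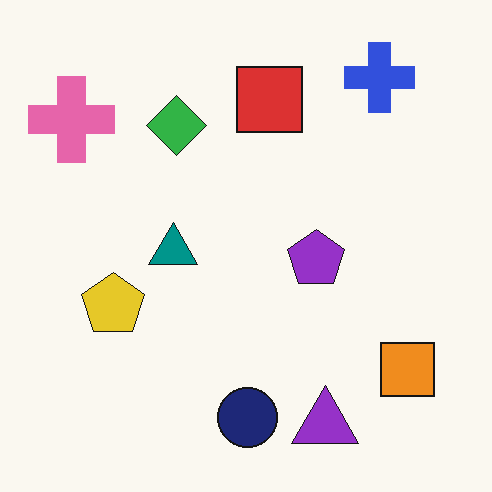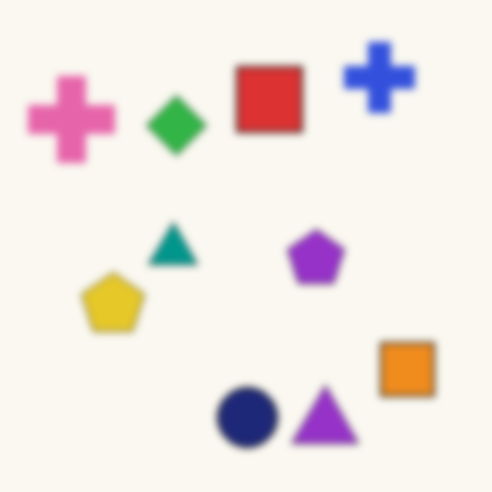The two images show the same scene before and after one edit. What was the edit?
Moderately blurred.

Shape edges and outlines are uniformly softened across the whole image.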